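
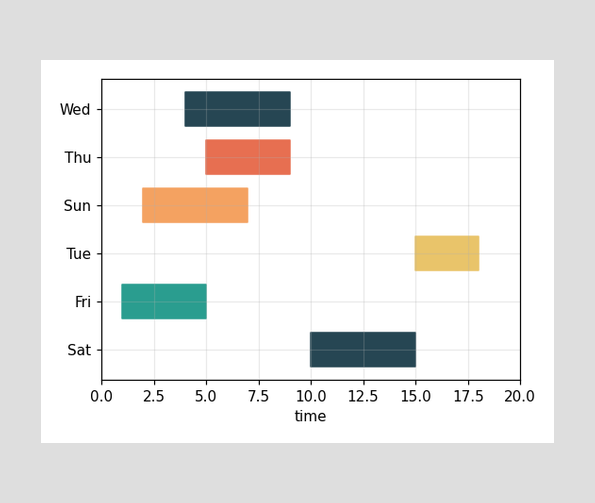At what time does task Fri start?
1

The Fri bar begins at t=1.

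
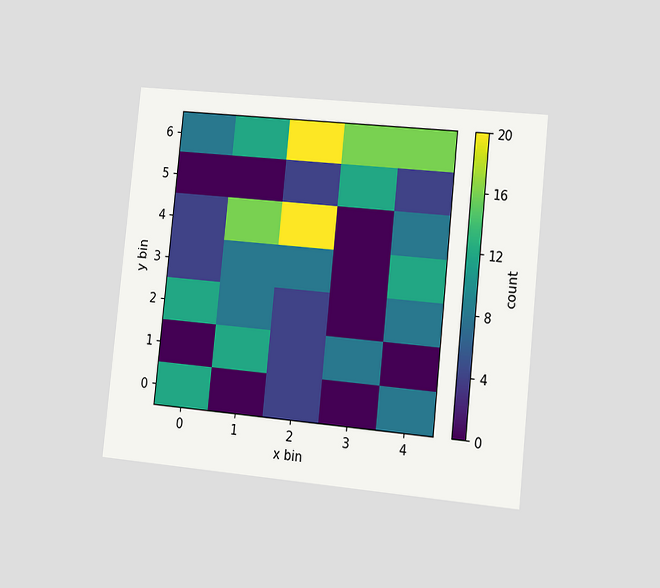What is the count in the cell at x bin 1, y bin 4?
16

The chart is tilted about 6° clockwise and viewed slightly from the right. Matching the cell (1, 4) against the colorbar gives 16.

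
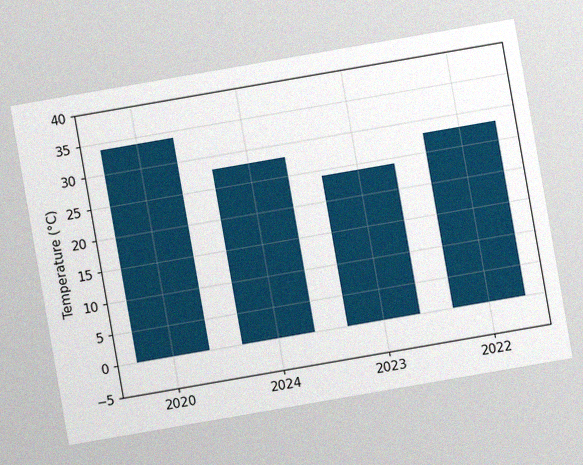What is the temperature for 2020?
The chart is tilted about 10° counter-clockwise, with some photo noise. Reading along the chart's y-axis, the 2020 bar reaches 34°C.

34°C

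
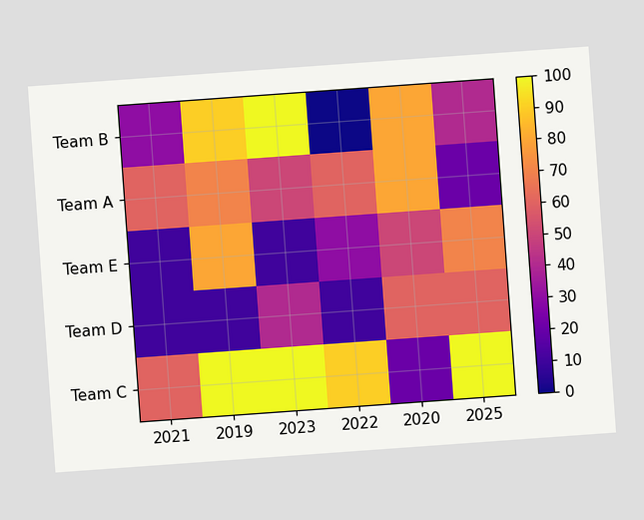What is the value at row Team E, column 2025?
70

The chart is tilted about 4° counter-clockwise. Matching cell (Team E, 2025) against the colorbar gives 70.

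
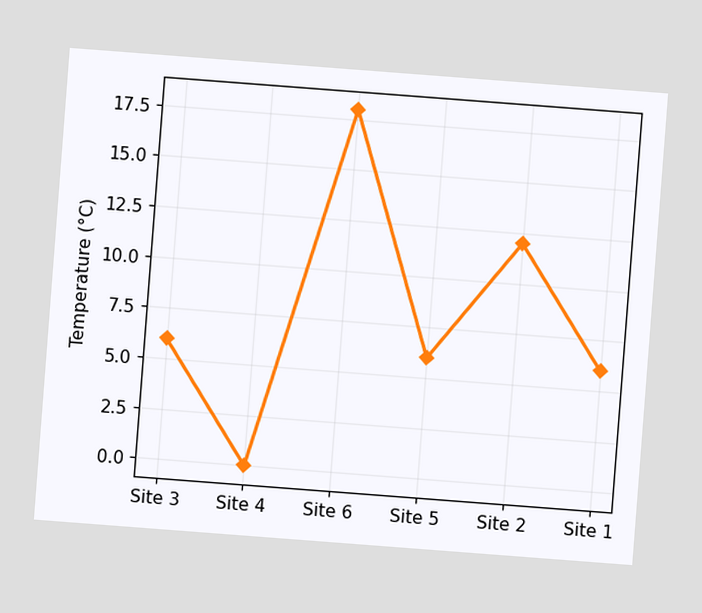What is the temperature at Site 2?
The chart is tilted about 4° clockwise. At Site 2, the line is at 12°C.

12°C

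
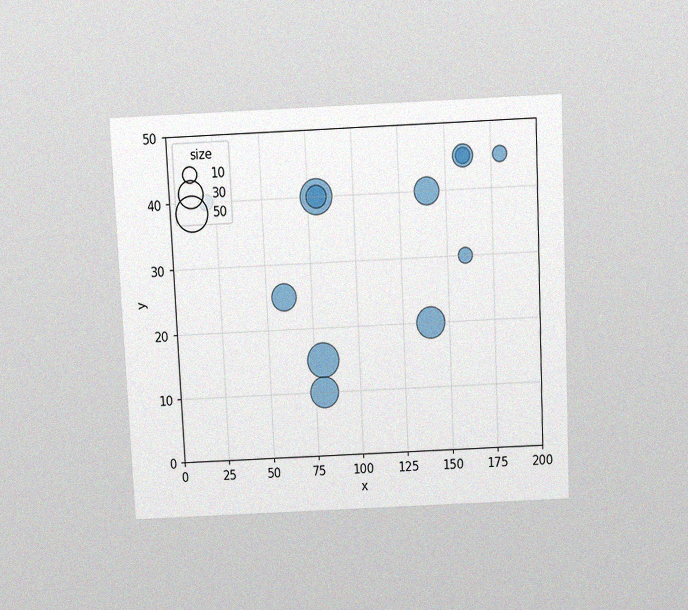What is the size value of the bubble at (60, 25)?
The chart is tilted about 3° counter-clockwise and viewed slightly from above, with some photo noise. Matching the bubble at (60, 25) against the size legend gives 30.

30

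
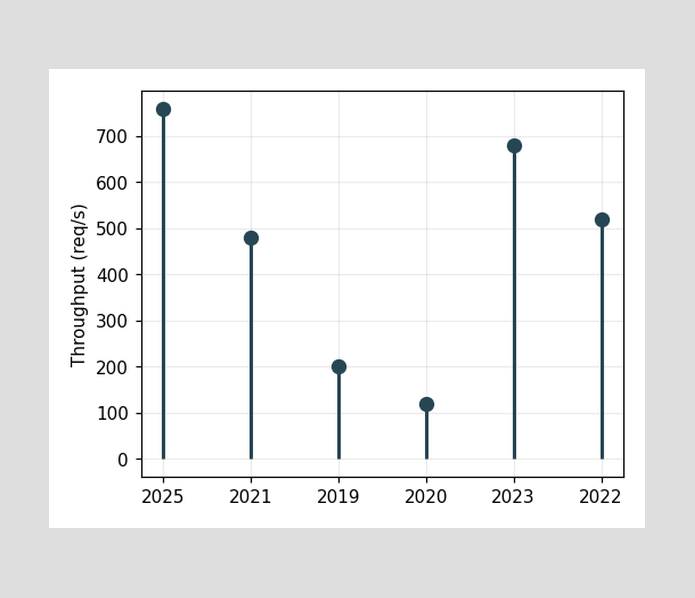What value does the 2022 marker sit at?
520req/s

The 2022 marker sits at 520req/s.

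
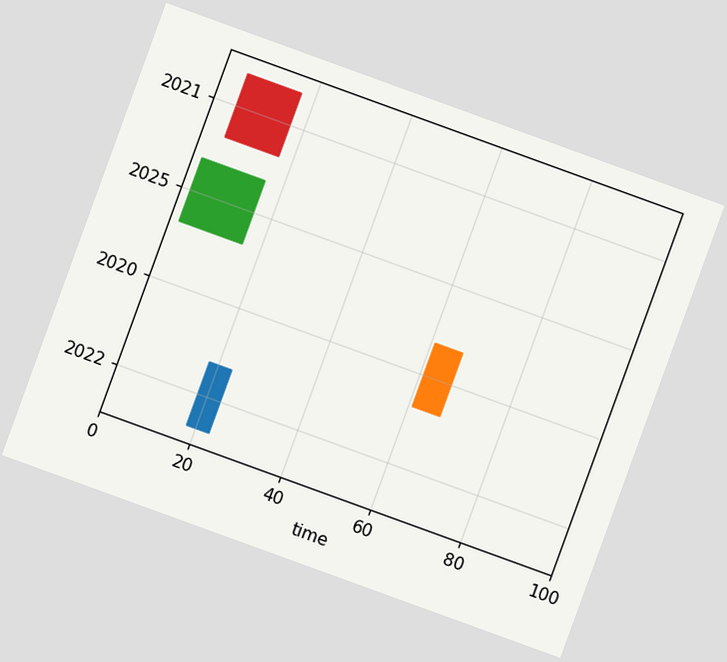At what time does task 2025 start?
2

The chart is tilted about 20° clockwise. The 2025 bar begins at t=2.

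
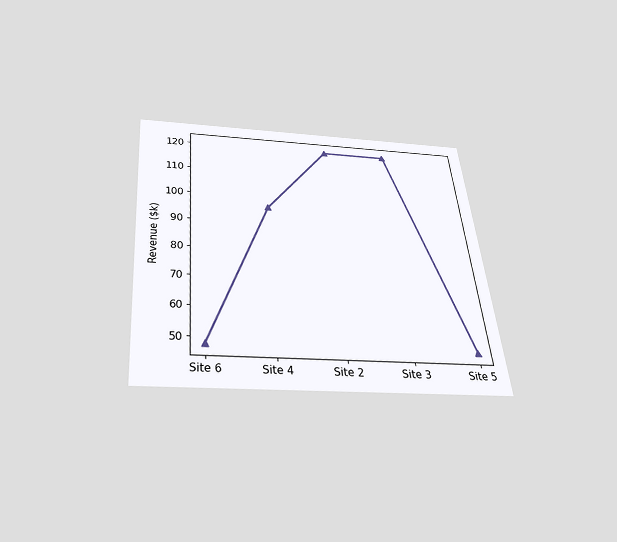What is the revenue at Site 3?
$120k

The chart is tilted about 5° counter-clockwise and viewed slightly from below. At Site 3, the line is at $120k.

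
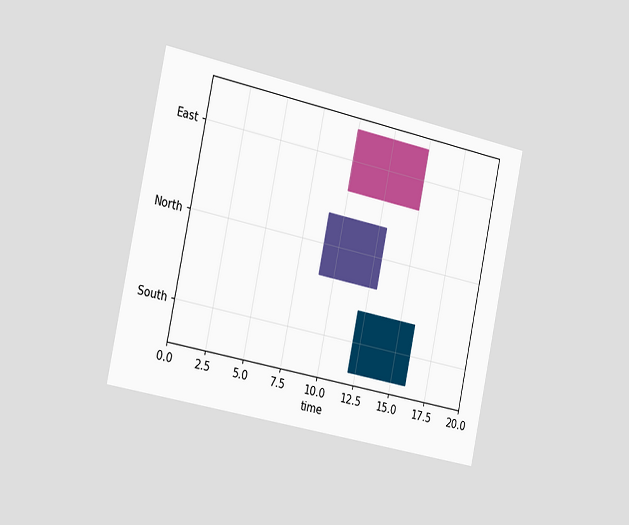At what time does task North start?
9

The chart is tilted about 12° clockwise and viewed slightly from the left. The North bar begins at t=9.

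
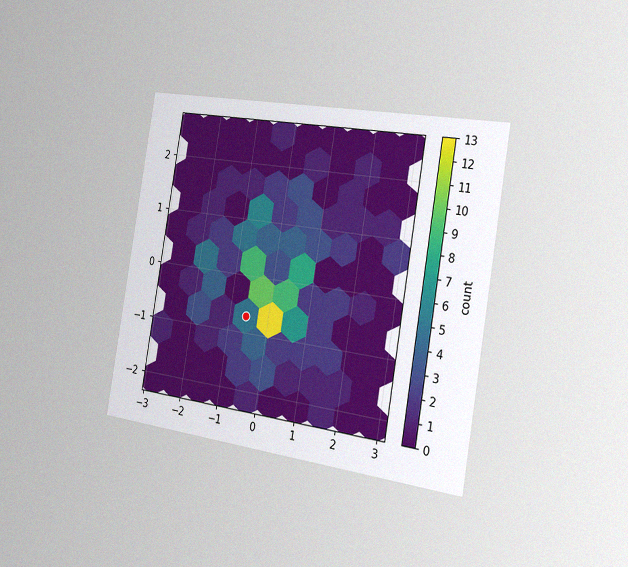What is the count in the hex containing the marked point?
The chart is tilted about 9° clockwise and viewed slightly from the right, with some photo noise. The marked hex reads 5 on the colorbar.

5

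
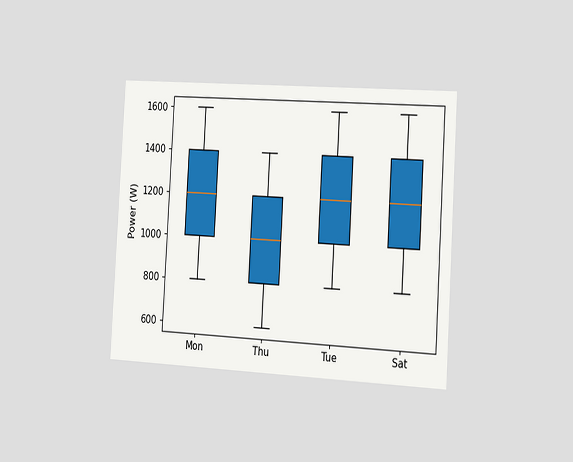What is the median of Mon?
1200W

The chart is tilted about 3° clockwise and viewed slightly from the right. The median line in the Mon box sits at 1200W.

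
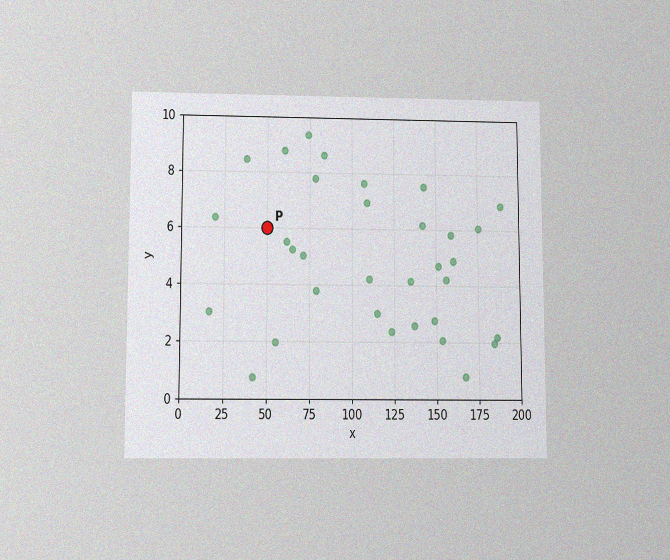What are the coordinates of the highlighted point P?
The chart is viewed slightly from below, with some photo noise. Following the gridlines from P to each axis, P sits at (50, 6).

(50, 6)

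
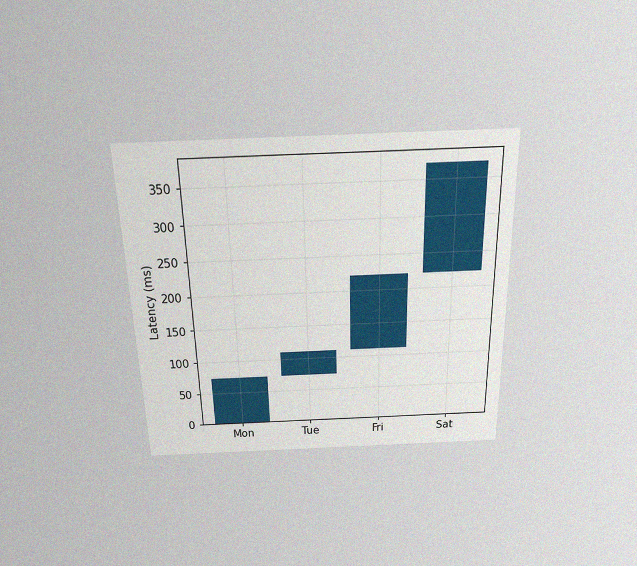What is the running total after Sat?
The chart is viewed slightly from above, with some photo noise. After Sat the running total reaches 370ms.

370ms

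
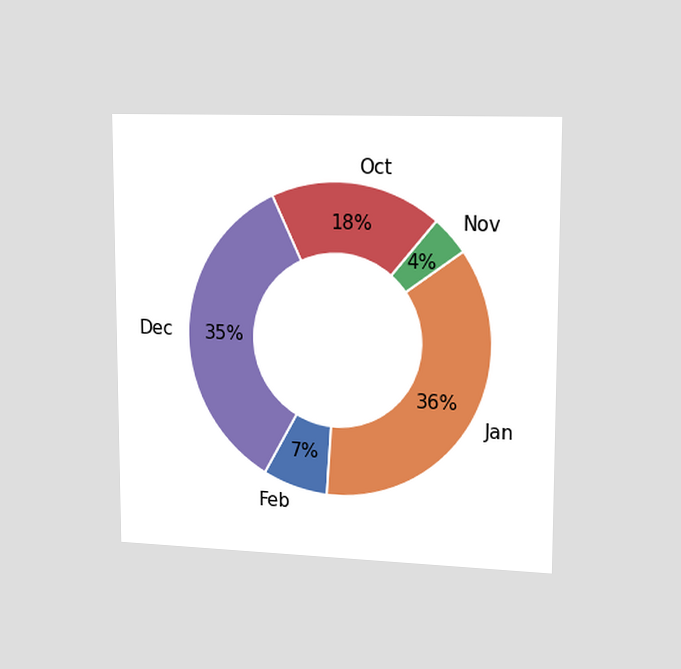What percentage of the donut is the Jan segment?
The chart is viewed slightly from the right. The Jan segment takes up 36% of the ring.

36%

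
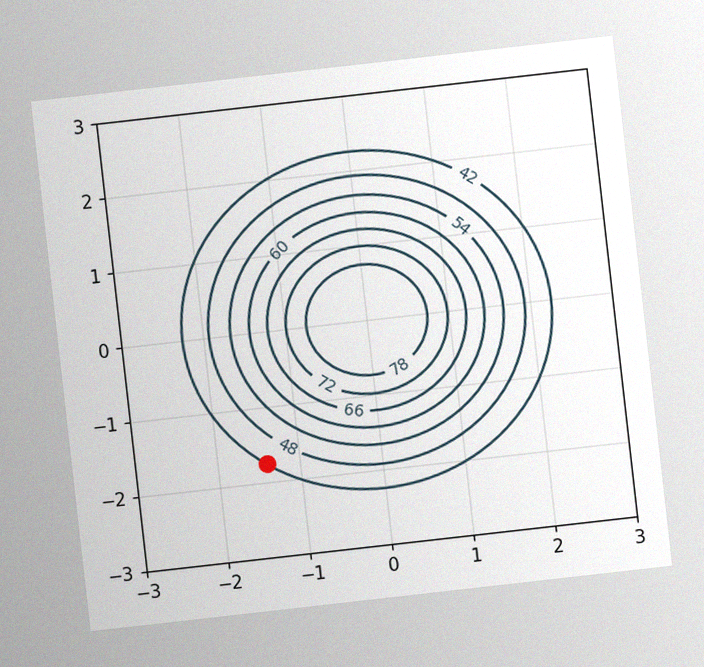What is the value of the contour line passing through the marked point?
42

The chart is tilted about 6° counter-clockwise, with some photo noise. The marked point sits on the contour labelled 42.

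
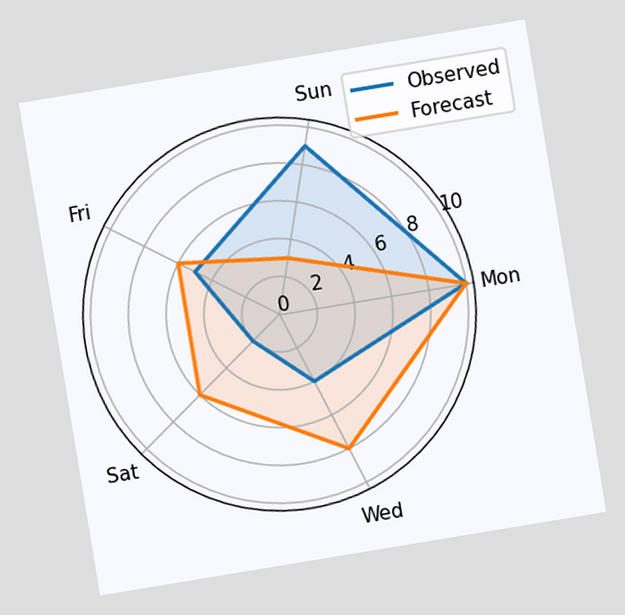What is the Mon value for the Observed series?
The chart is tilted about 9° counter-clockwise. On the Mon axis, Observed reaches 10.

10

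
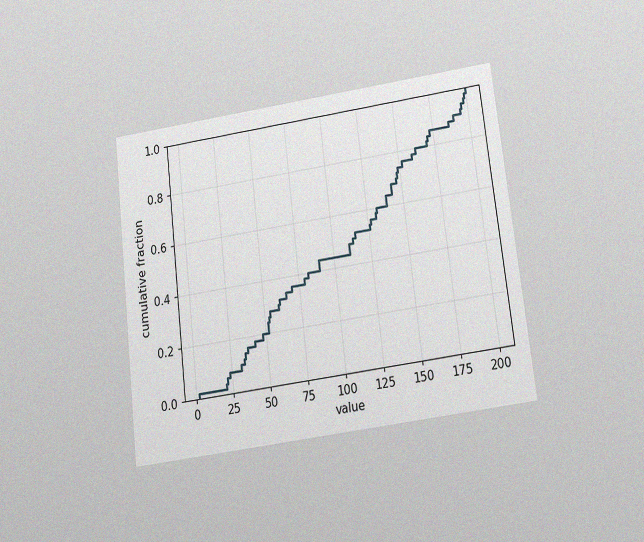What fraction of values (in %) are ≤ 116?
52%

The chart is tilted about 7° counter-clockwise and viewed slightly from below, with some photo noise. At x=116 the ECDF step is at 52%.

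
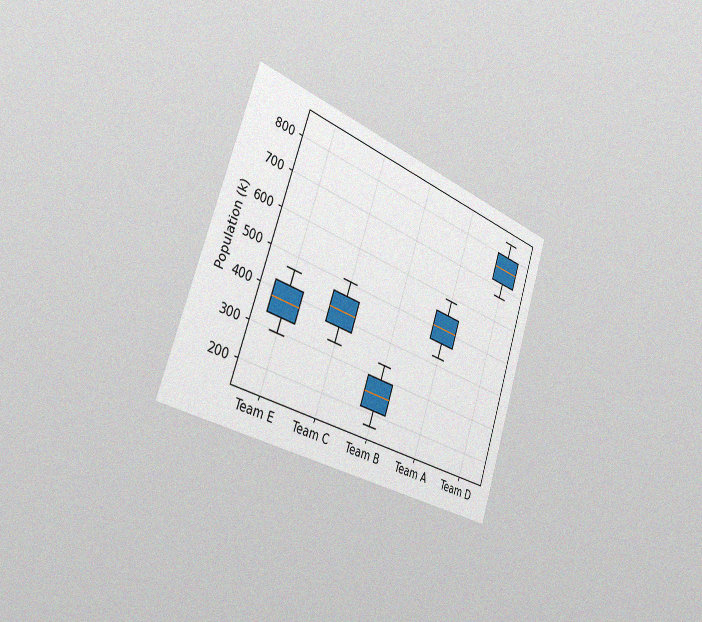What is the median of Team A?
The chart is tilted about 19° clockwise and viewed slightly from the left, with some photo noise. The median line in the Team A box sits at 504k.

504k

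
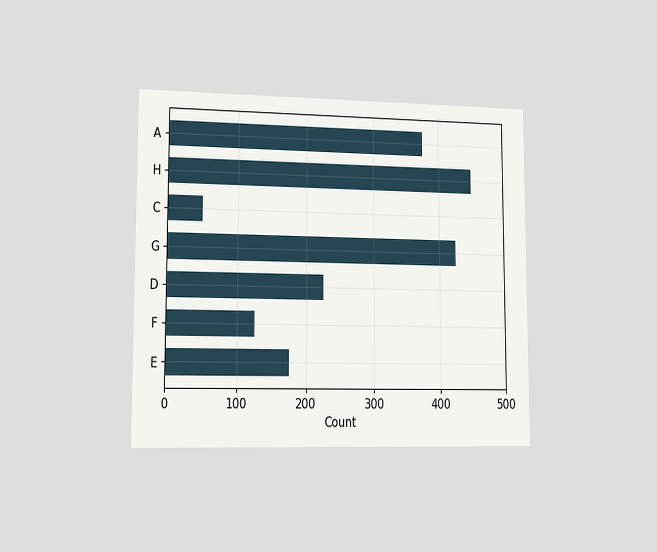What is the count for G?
425

The chart is viewed slightly from the left. Reading along the chart's x-axis, the G bar reaches 425.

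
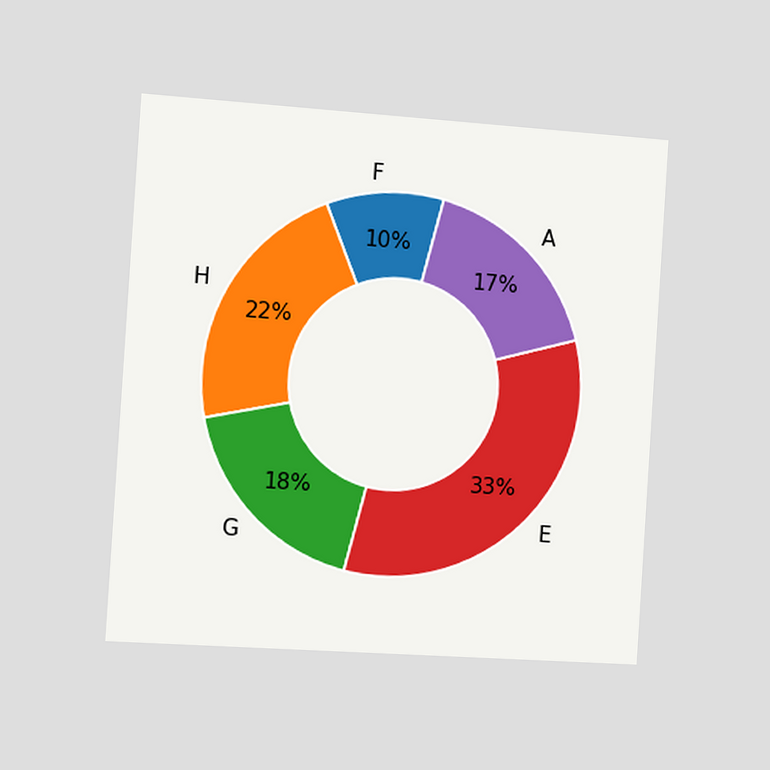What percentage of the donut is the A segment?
17%

The chart is tilted about 4° clockwise and viewed slightly from the left. The A segment takes up 17% of the ring.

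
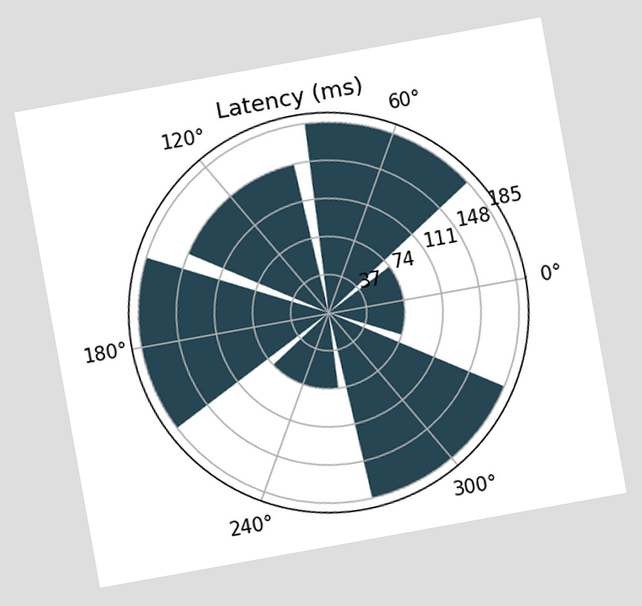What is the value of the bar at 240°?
74ms

The chart is tilted about 10° counter-clockwise. The bar at 240° reaches 74ms on the radial axis.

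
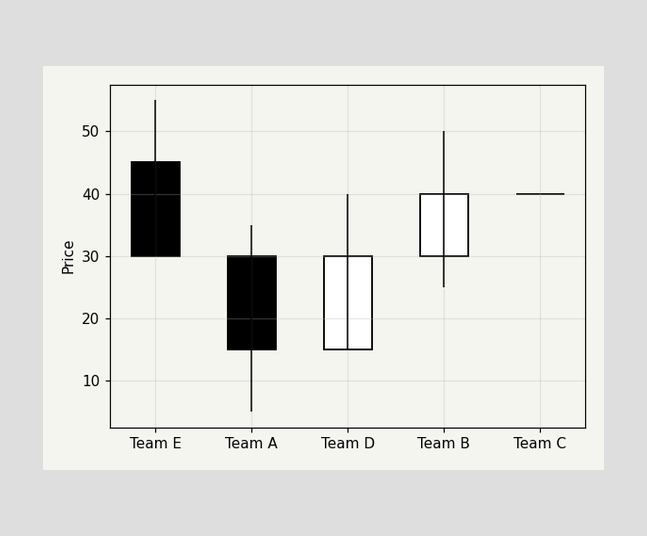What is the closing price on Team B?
40

The Team B candle closes at 40.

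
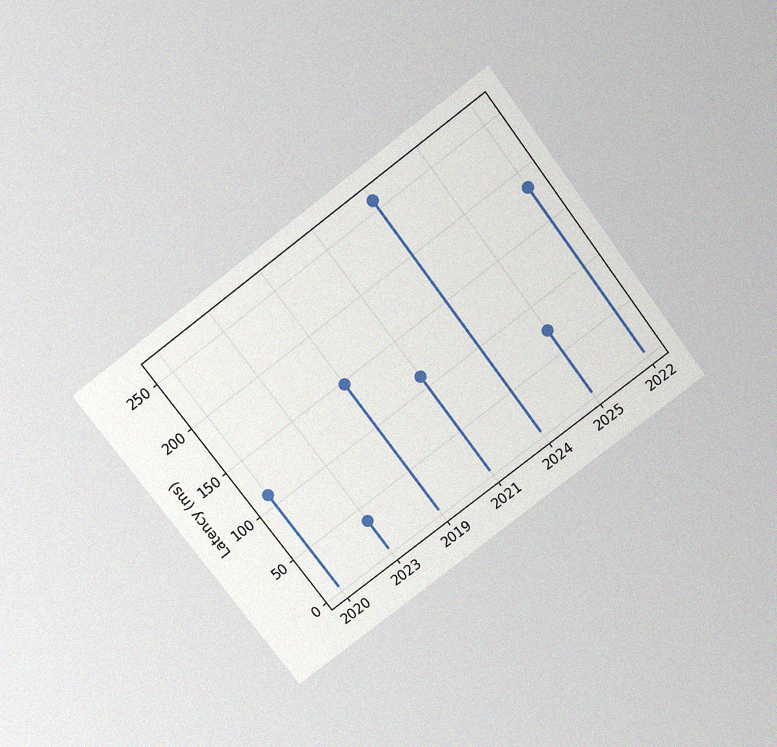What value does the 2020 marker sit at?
The chart is tilted about 37° counter-clockwise and viewed slightly from above, with some photo noise. The 2020 marker sits at 111ms.

111ms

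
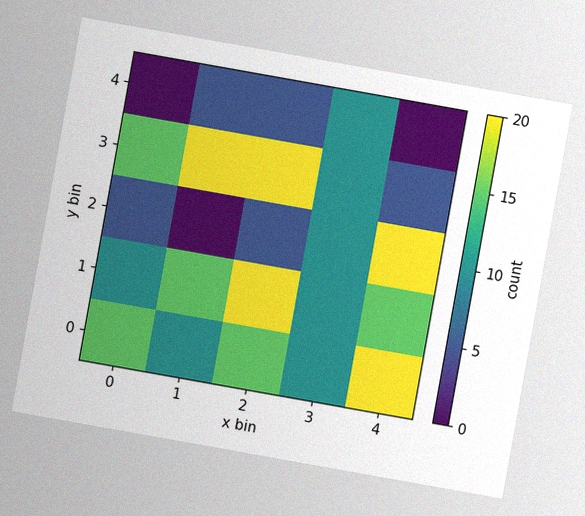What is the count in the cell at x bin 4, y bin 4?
The chart is tilted about 10° clockwise, with some photo noise. Matching the cell (4, 4) against the colorbar gives 0.

0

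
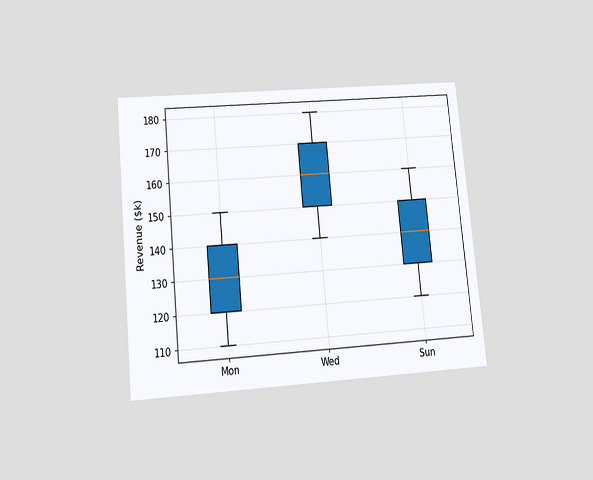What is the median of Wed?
$160k

The chart is tilted about 6° counter-clockwise and viewed slightly from below. The median line in the Wed box sits at $160k.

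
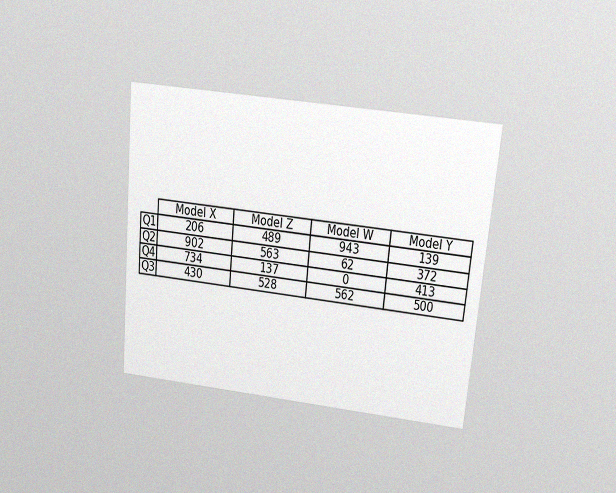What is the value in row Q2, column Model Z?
The chart is tilted about 5° clockwise and viewed at a slight angle, with some photo noise. The (Q2, Model Z) cell reads 563.

563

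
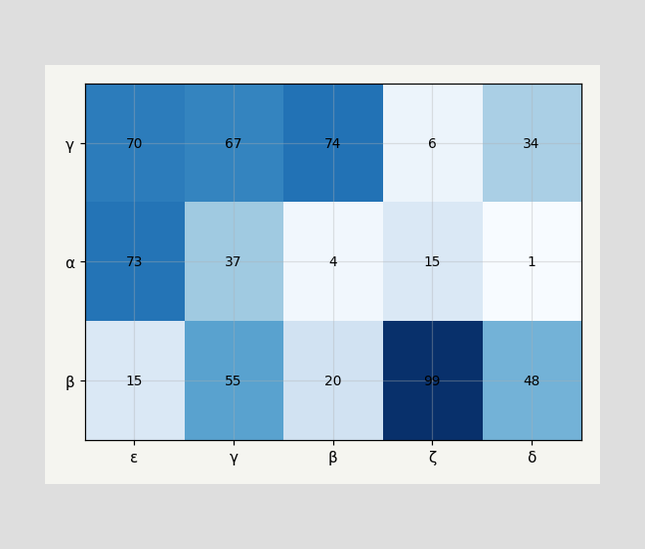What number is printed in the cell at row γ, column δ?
34

The (γ, δ) cell reads 34.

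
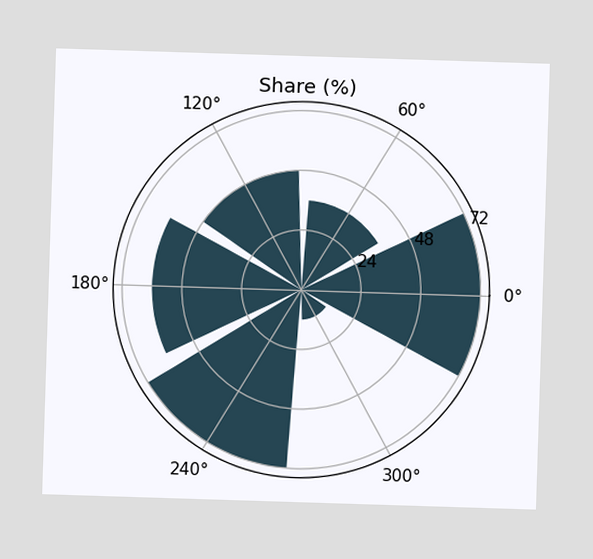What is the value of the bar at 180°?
60%

The bar at 180° reaches 60% on the radial axis.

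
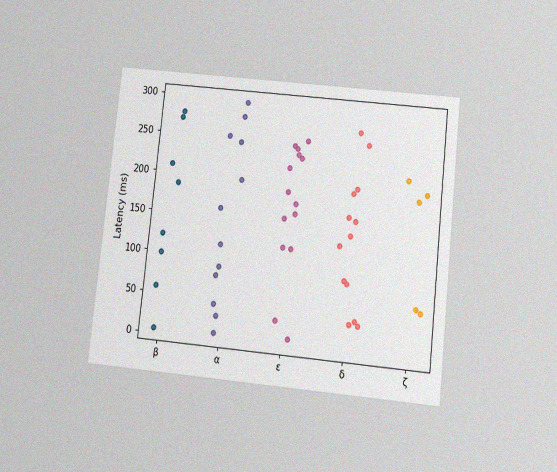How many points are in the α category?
The chart is tilted about 6° clockwise and viewed slightly from below, with some photo noise. Counting the markers in the α column gives 12.

12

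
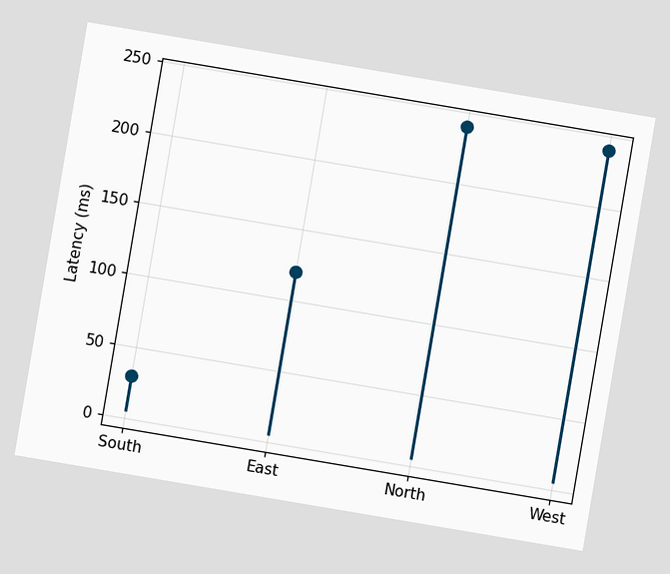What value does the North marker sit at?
240ms

The chart is tilted about 10° clockwise. The North marker sits at 240ms.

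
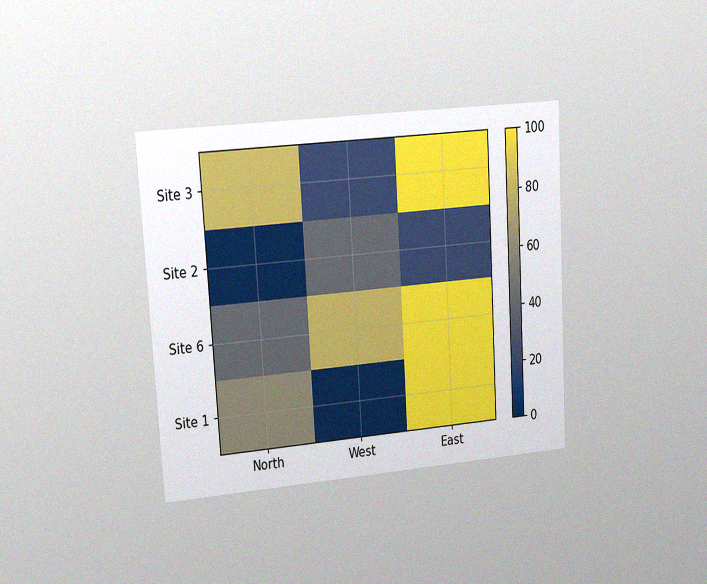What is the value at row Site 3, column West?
20

The chart is tilted about 3° counter-clockwise and viewed at a slight angle, with some photo noise. Matching cell (Site 3, West) against the colorbar gives 20.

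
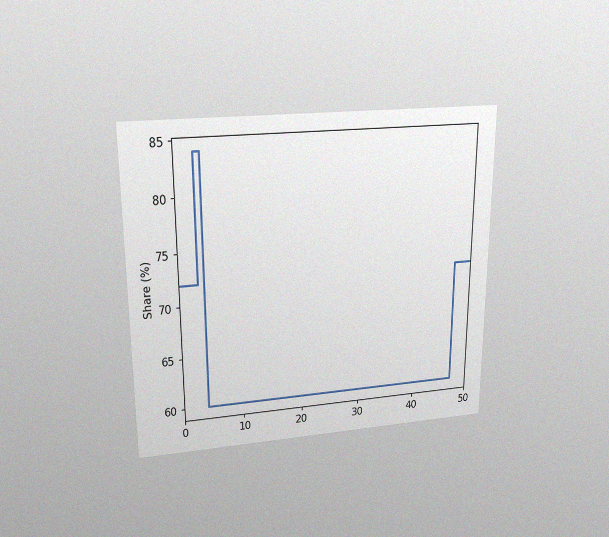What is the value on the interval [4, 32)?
The chart is viewed slightly from above, with some photo noise. On [4, 32) the step sits at 60%.

60%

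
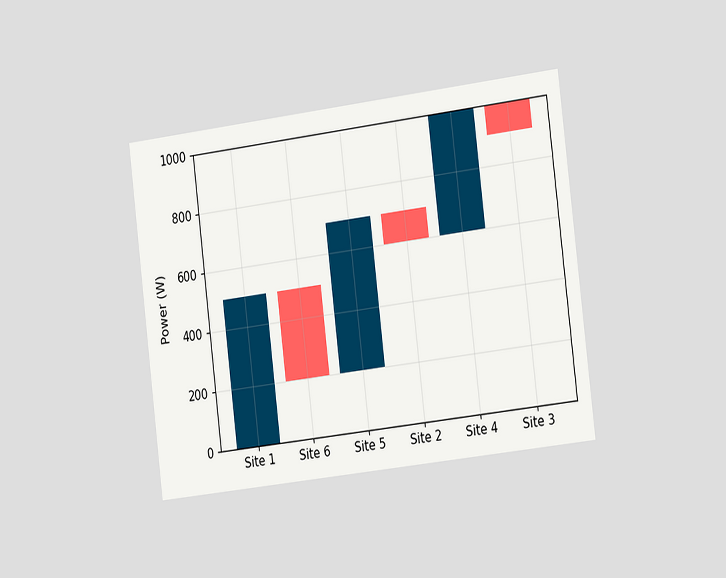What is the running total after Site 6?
200W

The chart is tilted about 7° counter-clockwise and viewed slightly from the right. After Site 6 the running total reaches 200W.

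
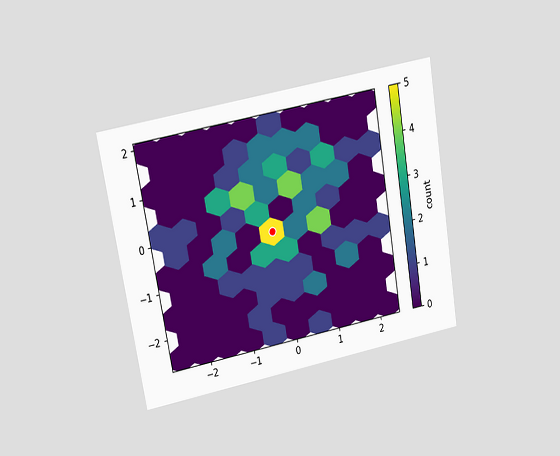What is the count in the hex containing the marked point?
The chart is tilted about 10° counter-clockwise and viewed at a slight angle. The marked hex reads 5 on the colorbar.

5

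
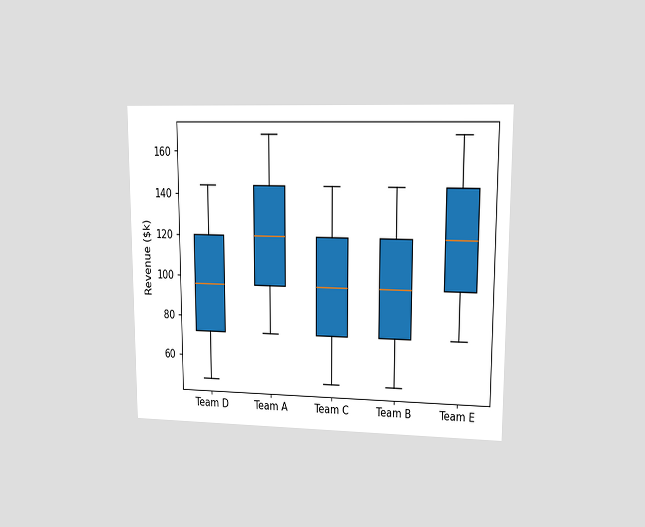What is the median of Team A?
The chart is viewed at a slight angle. The median line in the Team A box sits at $120k.

$120k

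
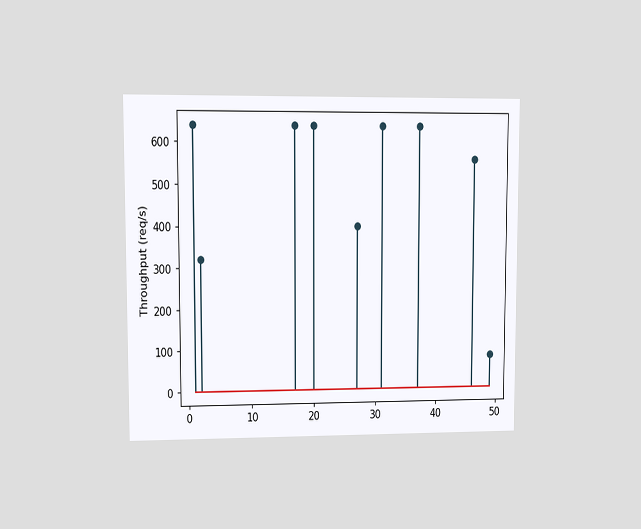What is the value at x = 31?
640req/s

The chart is viewed at a slight angle. The stem at x=31 reaches 640req/s.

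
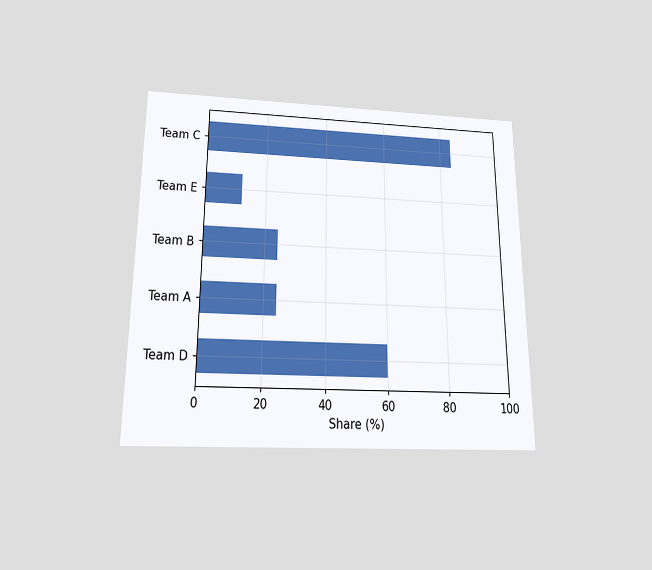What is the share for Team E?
The chart is viewed slightly from below. Reading along the chart's x-axis, the Team E bar reaches 12%.

12%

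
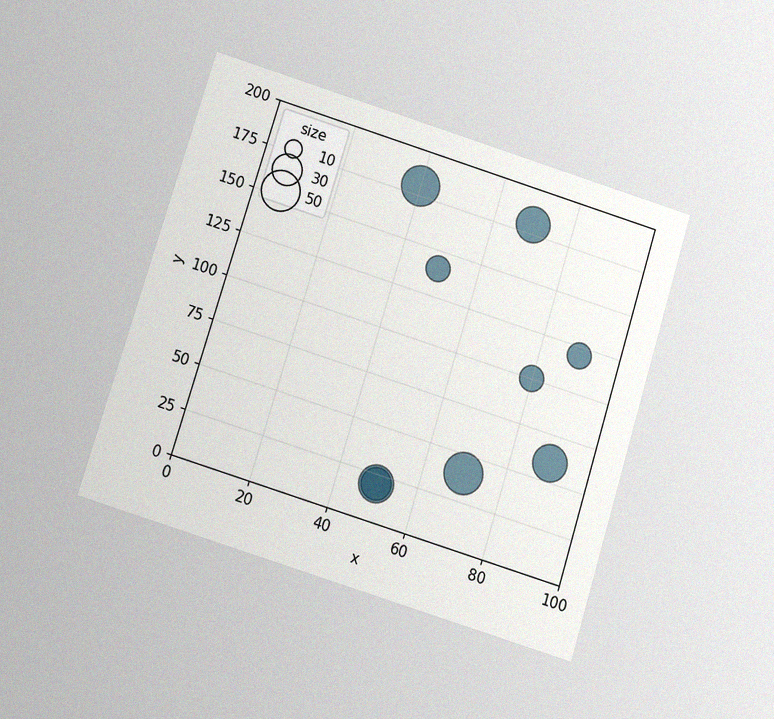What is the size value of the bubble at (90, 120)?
20

The chart is tilted about 17° clockwise and viewed slightly from below, with some photo noise. Matching the bubble at (90, 120) against the size legend gives 20.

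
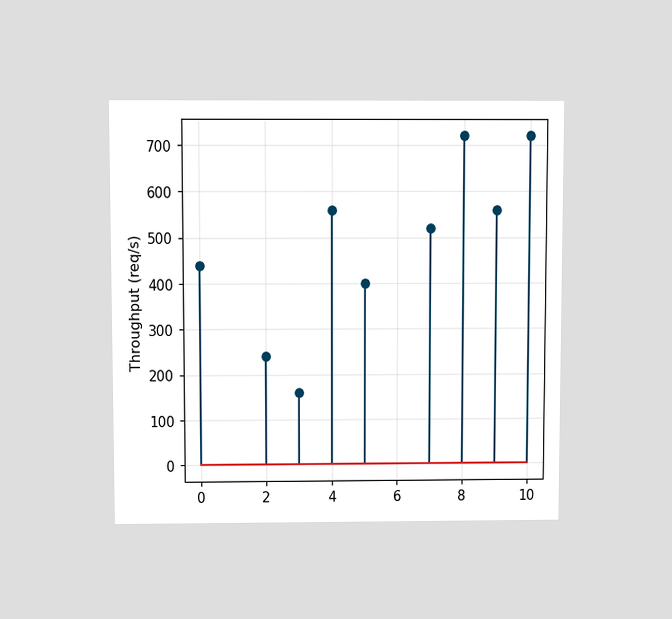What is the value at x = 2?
The chart is viewed slightly from above. The stem at x=2 reaches 240req/s.

240req/s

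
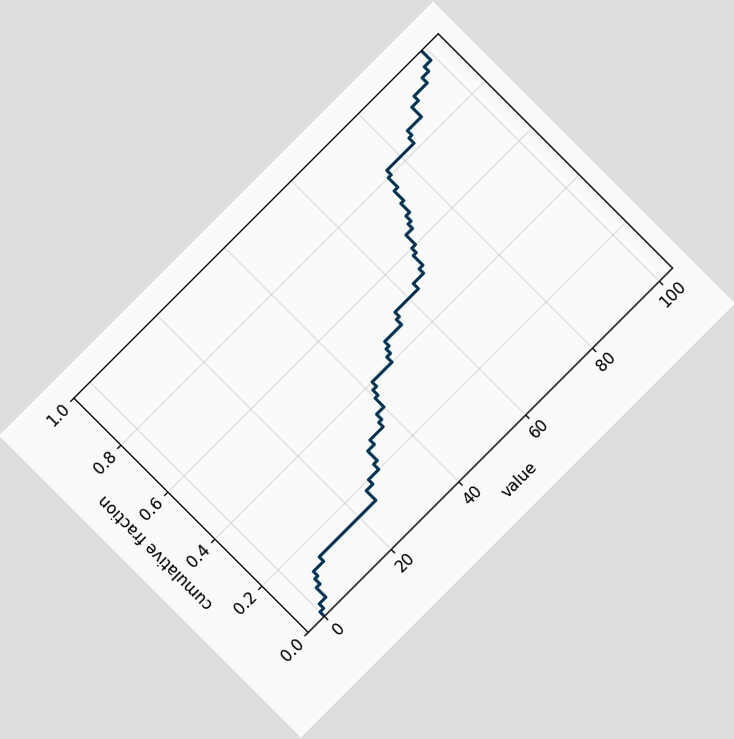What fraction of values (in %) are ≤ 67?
The chart is tilted about 45° counter-clockwise. At x=67 the ECDF step is at 58%.

58%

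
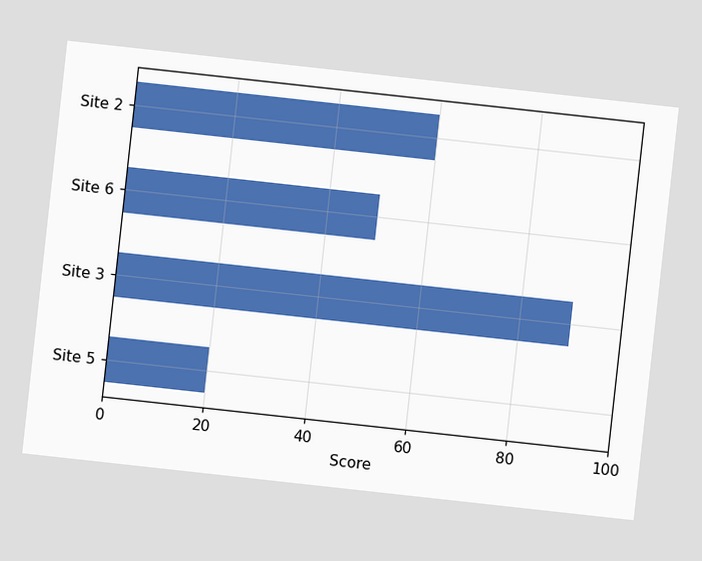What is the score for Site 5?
20

The chart is tilted about 6° clockwise. Reading along the chart's x-axis, the Site 5 bar reaches 20.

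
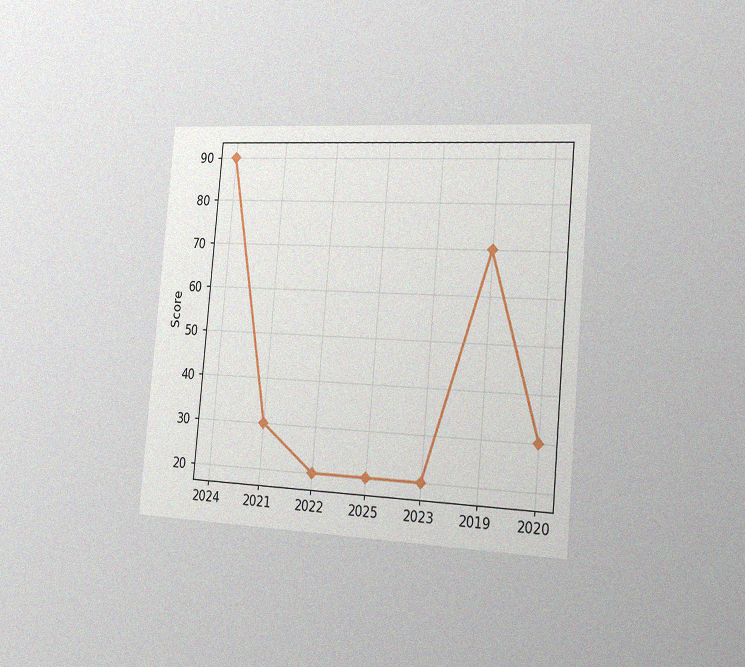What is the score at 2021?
30

The chart is tilted about 5° clockwise and viewed slightly from the right, with some photo noise. At 2021, the line is at 30.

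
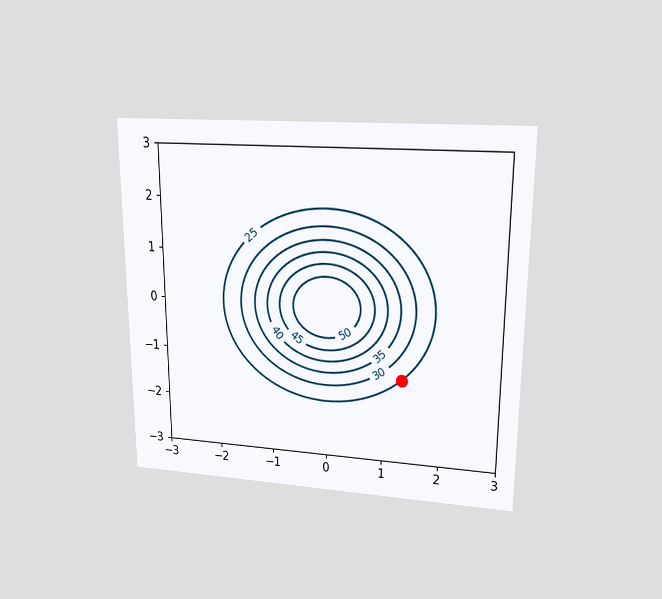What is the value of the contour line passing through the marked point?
The chart is viewed at a slight angle. The marked point sits on the contour labelled 25.

25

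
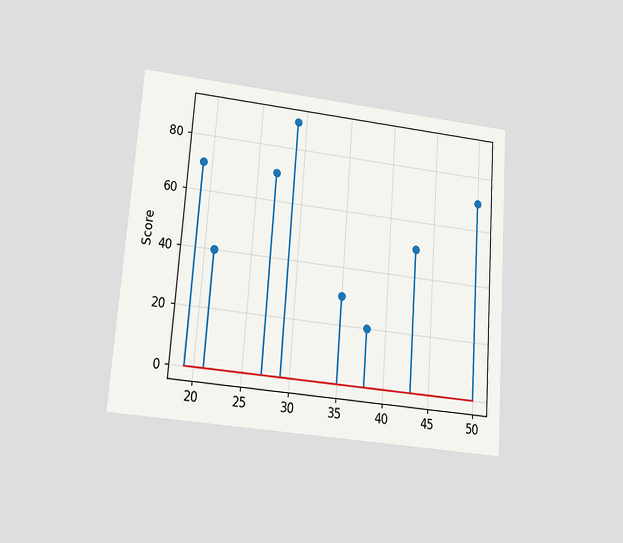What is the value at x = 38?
The chart is tilted about 4° clockwise and viewed slightly from below. The stem at x=38 reaches 20.

20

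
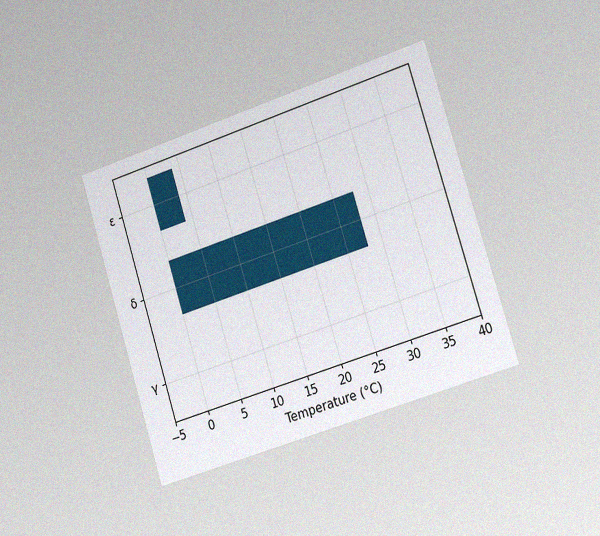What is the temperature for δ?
The chart is tilted about 17° counter-clockwise and viewed slightly from the right, with some photo noise. Reading along the chart's x-axis, the δ bar reaches 28°C.

28°C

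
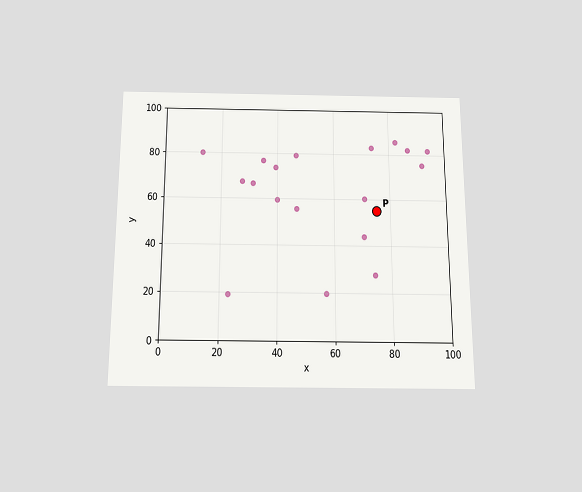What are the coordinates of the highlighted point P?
The chart is viewed slightly from below. Following the gridlines from P to each axis, P sits at (75, 55).

(75, 55)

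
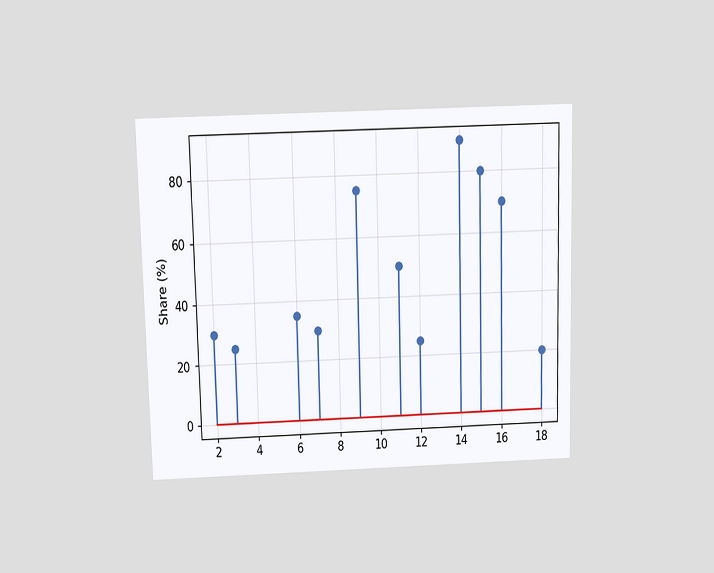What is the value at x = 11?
The chart is viewed slightly from above. The stem at x=11 reaches 50%.

50%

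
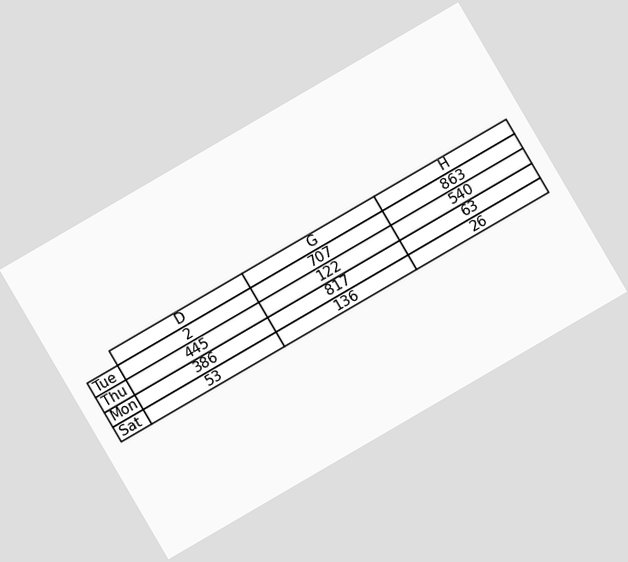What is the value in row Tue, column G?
The chart is tilted about 30° counter-clockwise. The (Tue, G) cell reads 707.

707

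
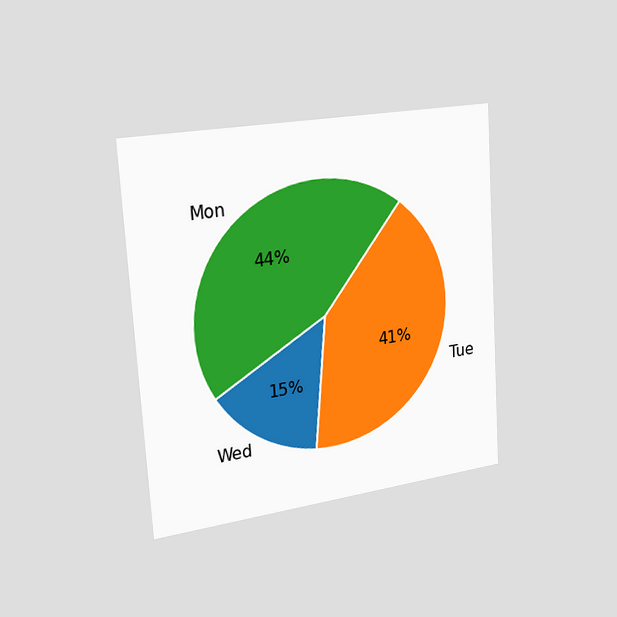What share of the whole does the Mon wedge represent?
The chart is tilted about 4° counter-clockwise and viewed slightly from the left. The Mon slice takes up 44% of the pie.

44%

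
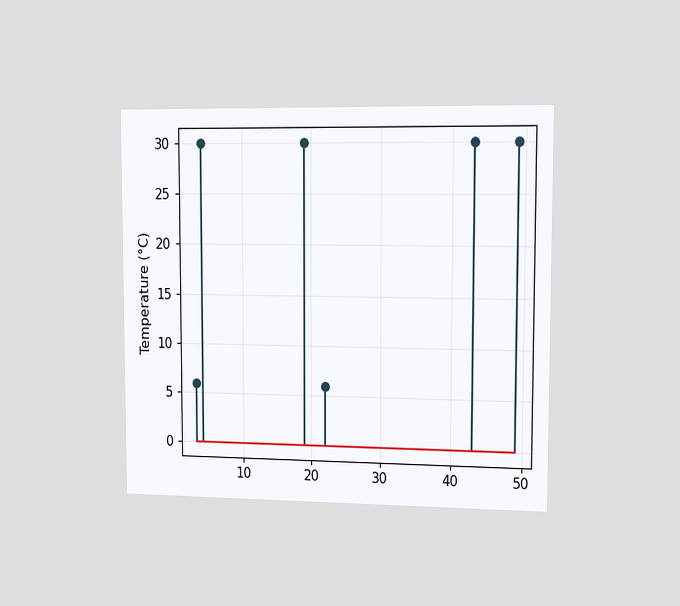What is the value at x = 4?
30°C

The chart is viewed slightly from the right. The stem at x=4 reaches 30°C.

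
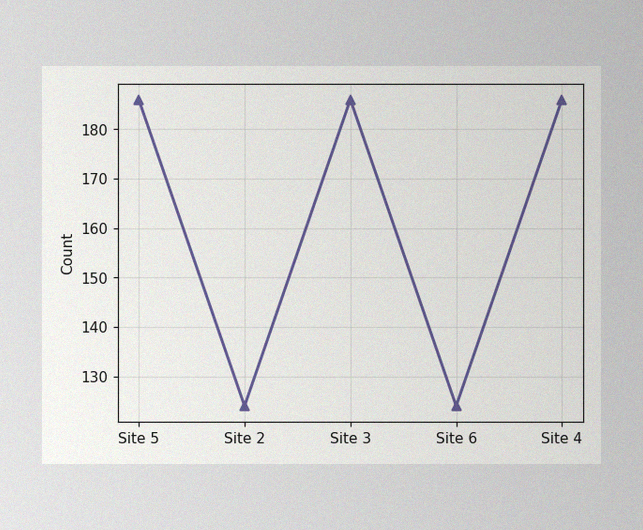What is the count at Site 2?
The image has some photo noise and uneven lighting. At Site 2, the line is at 124.

124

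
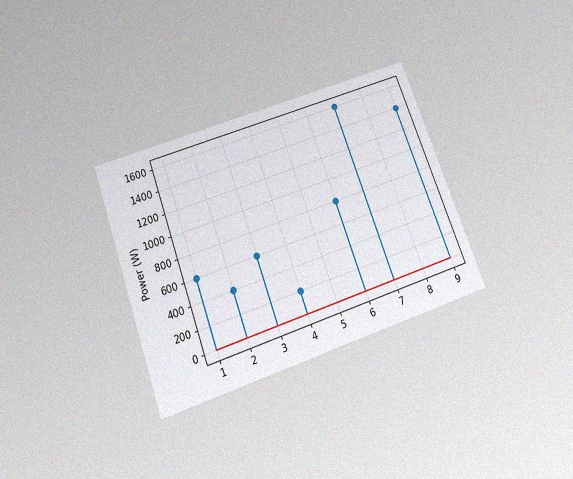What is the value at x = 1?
The chart is tilted about 20° counter-clockwise and viewed slightly from below, with some photo noise. The stem at x=1 reaches 600W.

600W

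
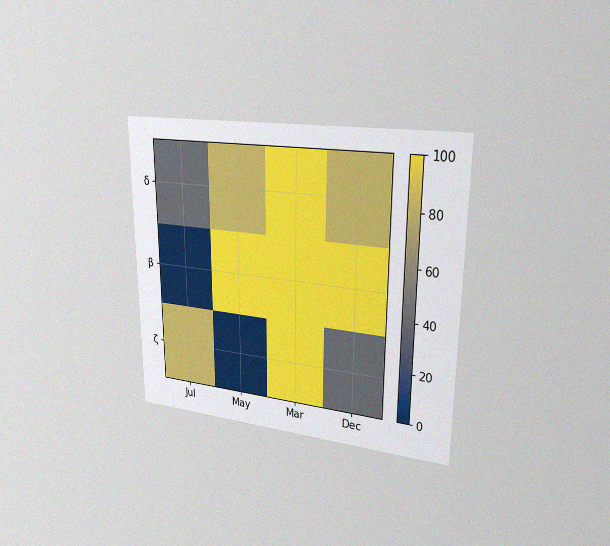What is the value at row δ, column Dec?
80

The chart is viewed slightly from the right, with some photo noise. Matching cell (δ, Dec) against the colorbar gives 80.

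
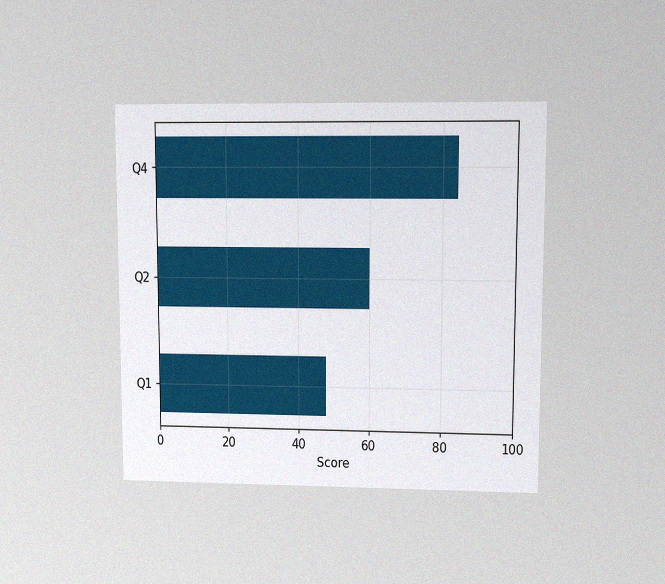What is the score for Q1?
The chart is viewed at a slight angle, with some photo noise. Reading along the chart's x-axis, the Q1 bar reaches 48.

48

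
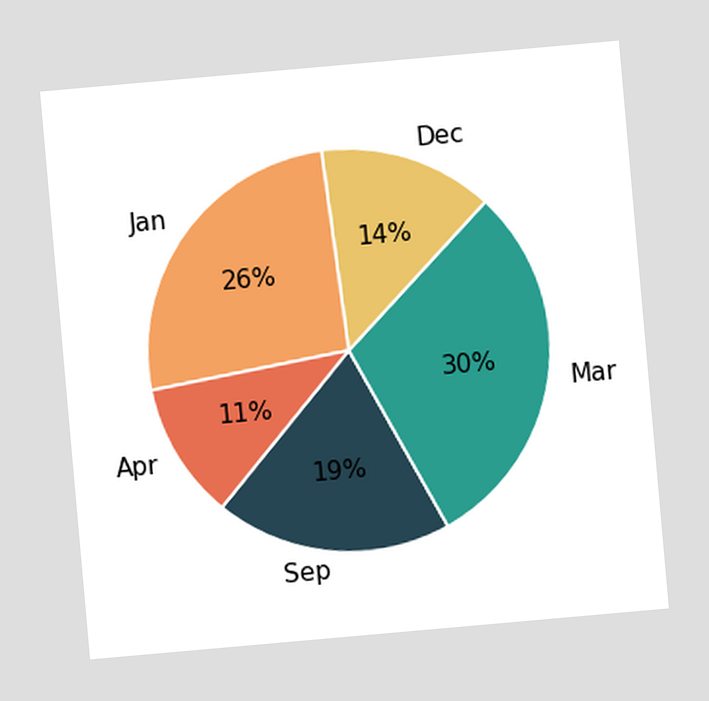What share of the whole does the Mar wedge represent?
30%

The chart is tilted about 5° counter-clockwise. The Mar slice takes up 30% of the pie.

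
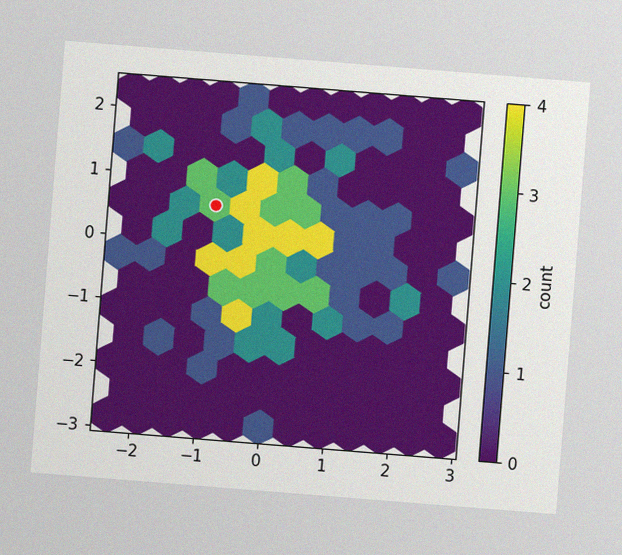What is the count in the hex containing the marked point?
The chart is tilted about 5° clockwise, with some photo noise. The marked hex reads 3 on the colorbar.

3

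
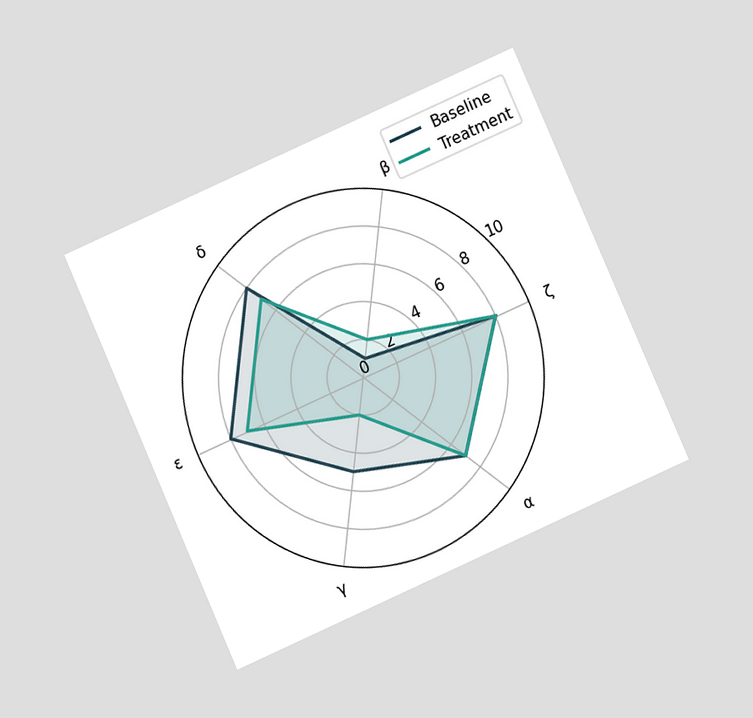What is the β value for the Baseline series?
The chart is tilted about 24° counter-clockwise and viewed at a slight angle. On the β axis, Baseline reaches 1.

1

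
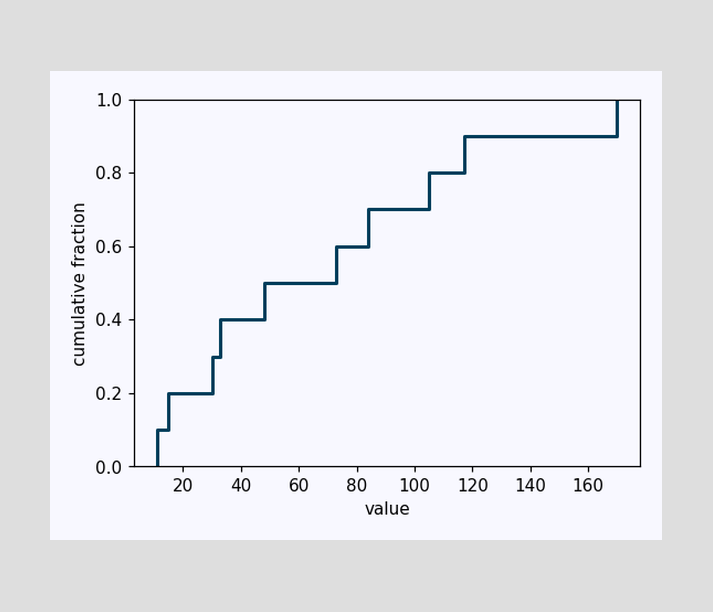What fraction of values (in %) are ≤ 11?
At x=11 the ECDF step is at 10%.

10%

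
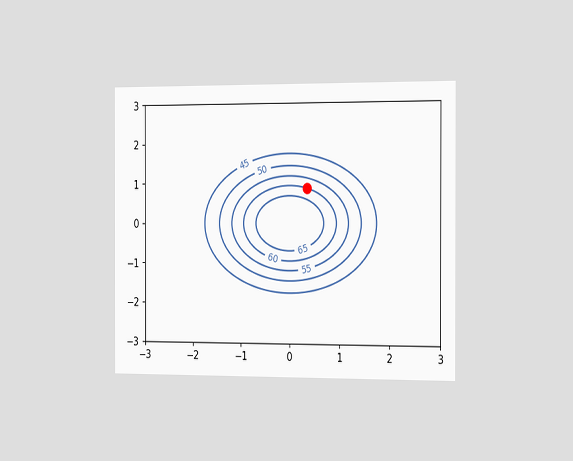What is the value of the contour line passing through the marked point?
60

The chart is viewed slightly from the right. The marked point sits on the contour labelled 60.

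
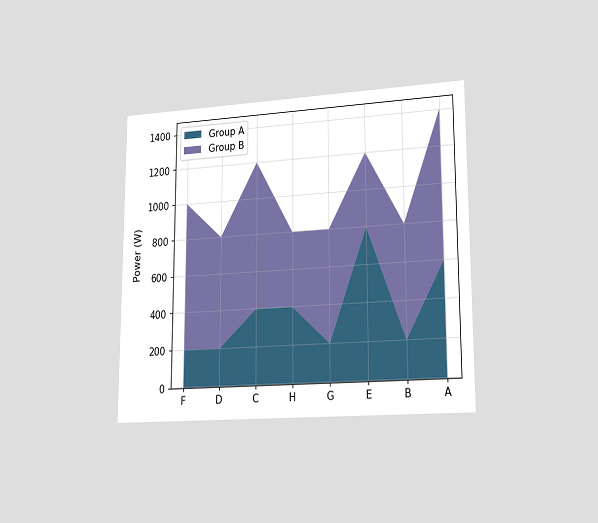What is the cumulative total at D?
800W

The chart is viewed slightly from the right. The stacked total at D reaches 800W.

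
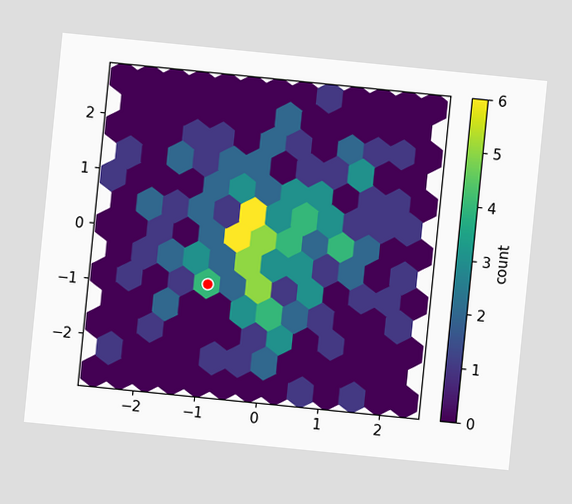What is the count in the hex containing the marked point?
The chart is tilted about 6° clockwise. The marked hex reads 4 on the colorbar.

4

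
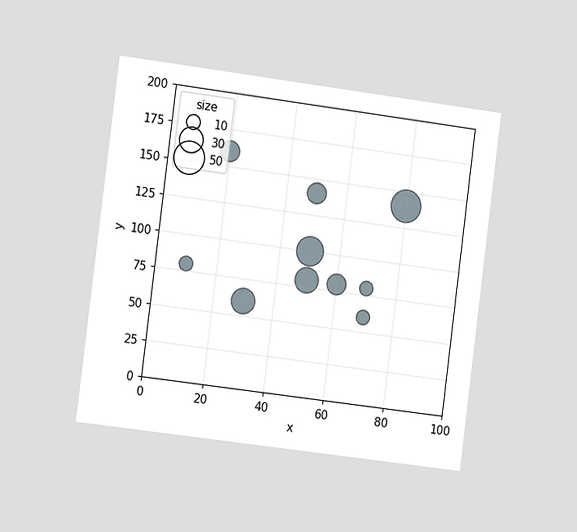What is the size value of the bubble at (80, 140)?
50

The chart is tilted about 7° clockwise and viewed slightly from the left. Matching the bubble at (80, 140) against the size legend gives 50.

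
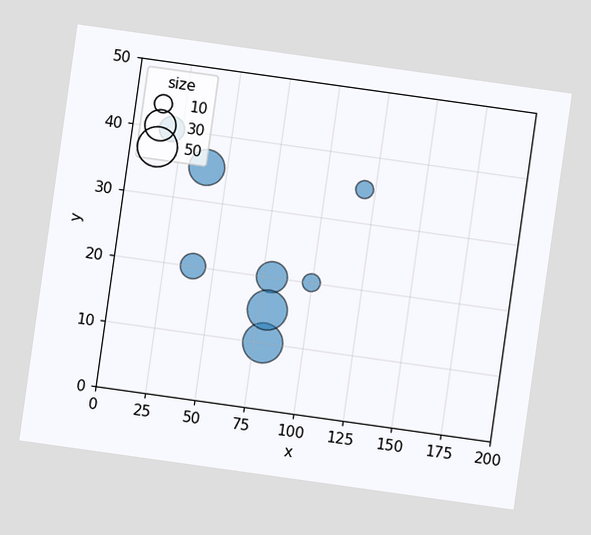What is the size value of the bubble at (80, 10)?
The chart is tilted about 8° clockwise. Matching the bubble at (80, 10) against the size legend gives 50.

50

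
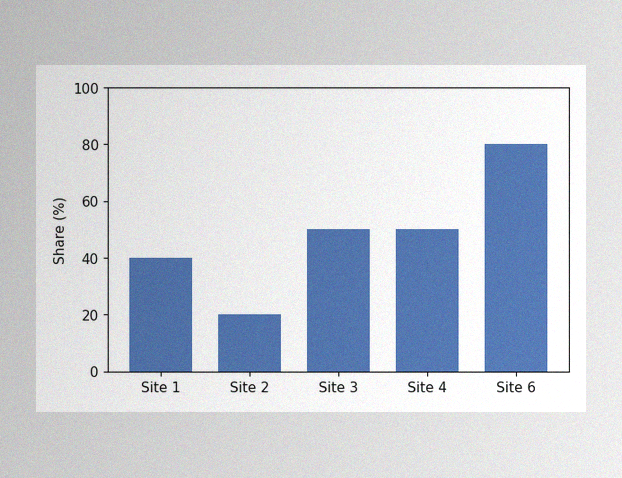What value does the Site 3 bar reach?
50%

The image has some photo noise and uneven lighting. Reading along the chart's y-axis, the Site 3 bar reaches 50%.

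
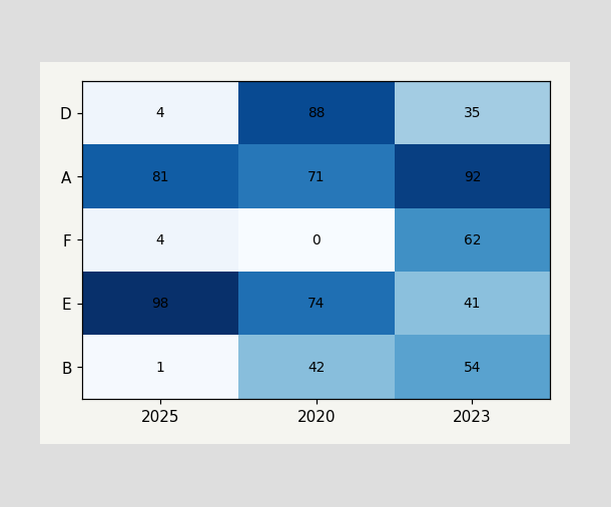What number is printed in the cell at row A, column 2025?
81

The (A, 2025) cell reads 81.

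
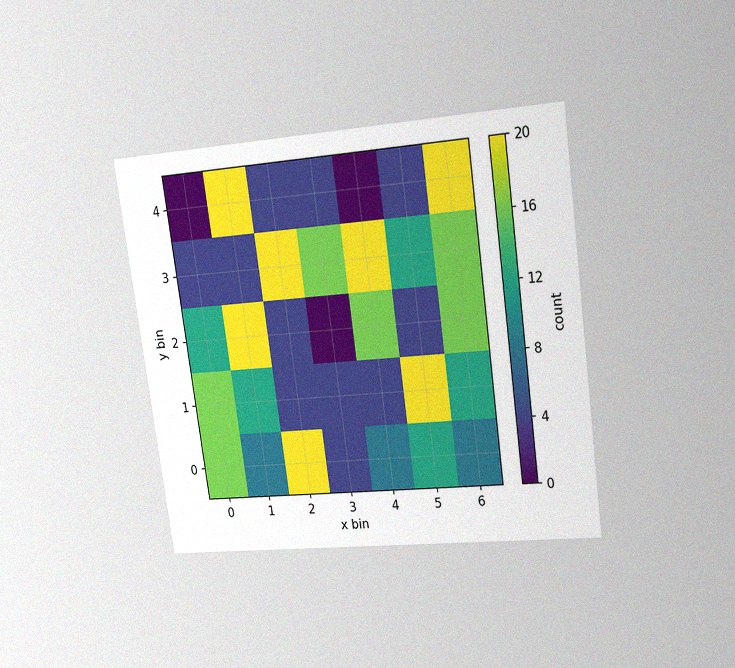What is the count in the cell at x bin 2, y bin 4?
The chart is tilted about 8° counter-clockwise and viewed at a slight angle, with some photo noise. Matching the cell (2, 4) against the colorbar gives 4.

4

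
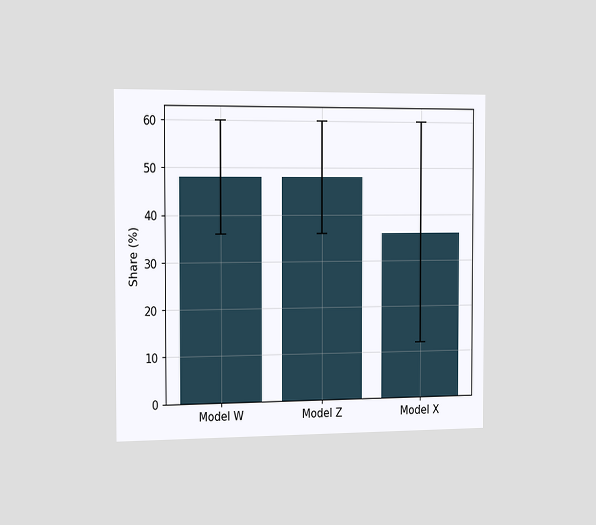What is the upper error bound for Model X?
The chart is viewed slightly from the left. The Model X bar's upper whisker reaches 60%.

60%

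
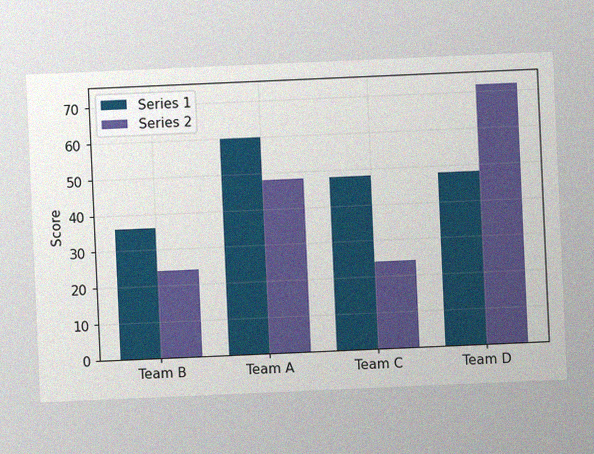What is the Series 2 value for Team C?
The chart is tilted about 3° counter-clockwise, with some photo noise. The Series 2 bar at Team C reaches 24 on the y-axis.

24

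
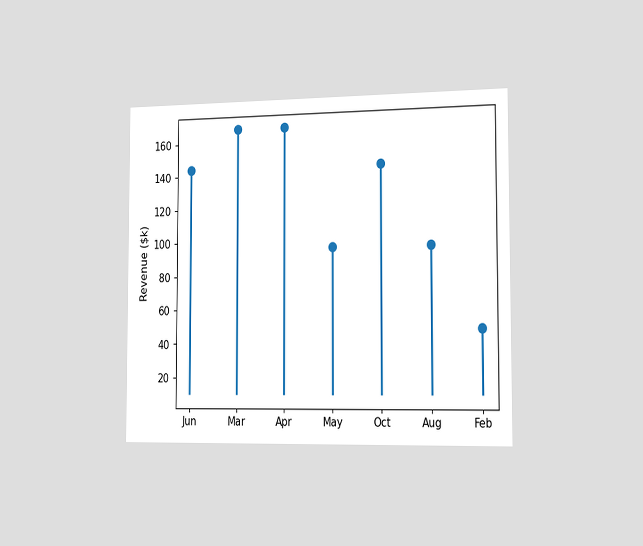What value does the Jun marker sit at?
$144k

The chart is viewed slightly from the right. The Jun marker sits at $144k.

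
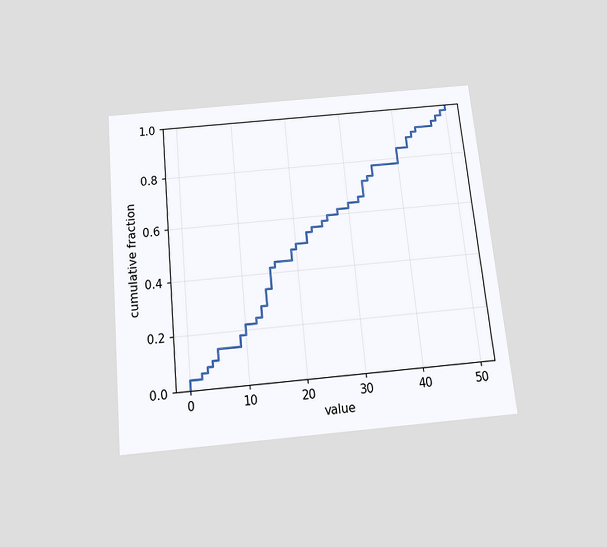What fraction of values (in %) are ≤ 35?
The chart is tilted about 6° counter-clockwise and viewed slightly from below. At x=35 the ECDF step is at 78%.

78%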